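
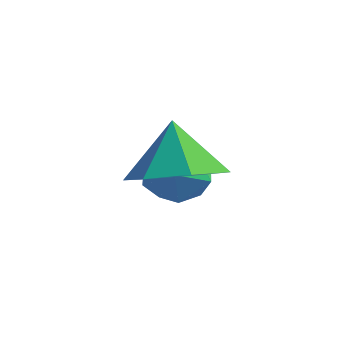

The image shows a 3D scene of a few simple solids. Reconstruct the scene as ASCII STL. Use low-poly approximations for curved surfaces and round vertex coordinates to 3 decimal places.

solid 
facet normal 0.015 0.692 0.722
outer loop
vertex -1.977 3.387 -1.561
vertex -2.516 3.03 -1.208
vertex -1.812 2.868 -1.067
endloop
endfacet
facet normal 0.661 0.617 0.427
outer loop
vertex -1.977 3.387 -1.561
vertex -1.812 2.868 -1.067
vertex -1.438 2.905 -1.699
endloop
endfacet
facet normal 0.602 0.751 -0.271
outer loop
vertex -1.977 3.387 -1.561
vertex -1.438 2.905 -1.699
vertex -1.911 3.092 -2.232
endloop
endfacet
facet normal -0.081 0.909 -0.408
outer loop
vertex -1.977 3.387 -1.561
vertex -1.911 3.092 -2.232
vertex -2.577 3.169 -1.928
endloop
endfacet
facet normal -0.443 0.873 0.206
outer loop
vertex -1.977 3.387 -1.561
vertex -2.577 3.169 -1.928
vertex -2.516 3.03 -1.208
endloop
endfacet
facet normal 0.860 -0.063 0.506
outer loop
vertex -1.438 2.905 -1.699
vertex -1.812 2.868 -1.067
vertex -1.643 2.251 -1.432
endloop
endfacet
facet normal -0.183 0.058 0.981
outer loop
vertex -1.812 2.868 -1.067
vertex -2.516 3.03 -1.208
vertex -2.309 2.328 -1.128
endloop
endfacet
facet normal -0.925 0.350 0.146
outer loop
vertex -2.516 3.03 -1.208
vertex -2.577 3.169 -1.928
vertex -2.782 2.515 -1.661
endloop
endfacet
facet normal -0.340 0.408 -0.847
outer loop
vertex -2.577 3.169 -1.928
vertex -1.911 3.092 -2.232
vertex -2.408 2.552 -2.293
endloop
endfacet
facet normal 0.765 0.154 -0.625
outer loop
vertex -1.911 3.092 -2.232
vertex -1.438 2.905 -1.699
vertex -1.704 2.39 -2.152
endloop
endfacet
facet normal 0.081 -0.909 0.408
outer loop
vertex -2.243 2.033 -1.799
vertex -1.643 2.251 -1.432
vertex -2.309 2.328 -1.128
endloop
endfacet
facet normal -0.602 -0.751 0.271
outer loop
vertex -2.243 2.033 -1.799
vertex -2.309 2.328 -1.128
vertex -2.782 2.515 -1.661
endloop
endfacet
facet normal -0.661 -0.617 -0.427
outer loop
vertex -2.243 2.033 -1.799
vertex -2.782 2.515 -1.661
vertex -2.408 2.552 -2.293
endloop
endfacet
facet normal -0.015 -0.692 -0.722
outer loop
vertex -2.243 2.033 -1.799
vertex -2.408 2.552 -2.293
vertex -1.704 2.39 -2.152
endloop
endfacet
facet normal 0.443 -0.873 -0.206
outer loop
vertex -2.243 2.033 -1.799
vertex -1.704 2.39 -2.152
vertex -1.643 2.251 -1.432
endloop
endfacet
facet normal 0.340 -0.408 0.847
outer loop
vertex -2.309 2.328 -1.128
vertex -1.643 2.251 -1.432
vertex -1.812 2.868 -1.067
endloop
endfacet
facet normal -0.765 -0.154 0.625
outer loop
vertex -2.782 2.515 -1.661
vertex -2.309 2.328 -1.128
vertex -2.516 3.03 -1.208
endloop
endfacet
facet normal -0.860 0.063 -0.506
outer loop
vertex -2.408 2.552 -2.293
vertex -2.782 2.515 -1.661
vertex -2.577 3.169 -1.928
endloop
endfacet
facet normal 0.183 -0.058 -0.981
outer loop
vertex -1.704 2.39 -2.152
vertex -2.408 2.552 -2.293
vertex -1.911 3.092 -2.232
endloop
endfacet
facet normal 0.925 -0.350 -0.146
outer loop
vertex -1.643 2.251 -1.432
vertex -1.704 2.39 -2.152
vertex -1.438 2.905 -1.699
endloop
endfacet
facet normal 0.342 -0.162 -0.925
outer loop
vertex -0.007 1.187 -0.638
vertex -0.766 1.593 -0.99
vertex 0.046 1.984 -0.758
endloop
endfacet
facet normal 0.568 0.085 0.818
outer loop
vertex -0.007 1.187 -0.638
vertex 0.046 1.984 -0.758
vertex -1.174 1.787 0.11
endloop
endfacet
facet normal 0.343 -0.163 -0.925
outer loop
vertex 0.046 1.984 -0.758
vertex -0.766 1.593 -0.99
vertex -0.513 2.486 -1.054
endloop
endfacet
facet normal 0.321 0.720 0.615
outer loop
vertex 0.046 1.984 -0.758
vertex -0.513 2.486 -1.054
vertex -1.174 1.787 0.11
endloop
endfacet
facet normal 0.343 -0.164 -0.925
outer loop
vertex -0.513 2.486 -1.054
vertex -0.766 1.593 -0.99
vertex -1.262 2.316 -1.302
endloop
endfacet
facet normal -0.316 0.882 0.350
outer loop
vertex -0.513 2.486 -1.054
vertex -1.262 2.316 -1.302
vertex -1.174 1.787 0.11
endloop
endfacet
facet normal 0.343 -0.164 -0.925
outer loop
vertex -1.262 2.316 -1.302
vertex -0.766 1.593 -0.99
vertex -1.637 1.602 -1.315
endloop
endfacet
facet normal -0.865 0.450 0.223
outer loop
vertex -1.262 2.316 -1.302
vertex -1.637 1.602 -1.315
vertex -1.174 1.787 0.11
endloop
endfacet
facet normal 0.343 -0.163 -0.925
outer loop
vertex -1.637 1.602 -1.315
vertex -0.766 1.593 -0.99
vertex -1.357 0.881 -1.084
endloop
endfacet
facet normal -0.911 -0.249 0.328
outer loop
vertex -1.637 1.602 -1.315
vertex -1.357 0.881 -1.084
vertex -1.174 1.787 0.11
endloop
endfacet
facet normal 0.343 -0.162 -0.925
outer loop
vertex -1.357 0.881 -1.084
vertex -0.766 1.593 -0.99
vertex -0.631 0.697 -0.783
endloop
endfacet
facet normal -0.419 -0.691 0.589
outer loop
vertex -1.357 0.881 -1.084
vertex -0.631 0.697 -0.783
vertex -1.174 1.787 0.11
endloop
endfacet
facet normal 0.342 -0.162 -0.925
outer loop
vertex -0.631 0.697 -0.783
vertex -0.766 1.593 -0.99
vertex -0.007 1.187 -0.638
endloop
endfacet
facet normal 0.238 -0.542 0.806
outer loop
vertex -0.631 0.697 -0.783
vertex -0.007 1.187 -0.638
vertex -1.174 1.787 0.11
endloop
endfacet

endsolid


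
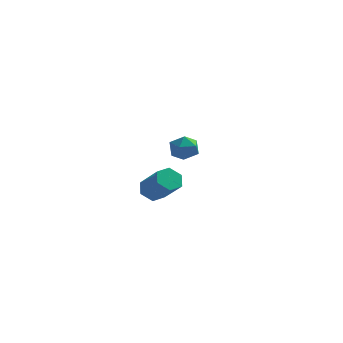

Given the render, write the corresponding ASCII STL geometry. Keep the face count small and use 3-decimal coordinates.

solid 
facet normal 0.062 0.555 0.829
outer loop
vertex 0.92 4.05 -1.361
vertex 1.411 3.341 -0.923
vertex 1.885 4.025 -1.416
endloop
endfacet
facet normal 0.039 0.968 0.249
outer loop
vertex 0.92 4.05 -1.361
vertex 1.885 4.025 -1.416
vertex 1.362 4.247 -2.198
endloop
endfacet
facet normal -0.562 0.820 -0.104
outer loop
vertex 0.92 4.05 -1.361
vertex 1.362 4.247 -2.198
vertex 0.564 3.701 -2.189
endloop
endfacet
facet normal -0.913 0.316 0.259
outer loop
vertex 0.92 4.05 -1.361
vertex 0.564 3.701 -2.189
vertex 0.594 3.141 -1.401
endloop
endfacet
facet normal -0.527 0.152 0.836
outer loop
vertex 0.92 4.05 -1.361
vertex 0.594 3.141 -1.401
vertex 1.411 3.341 -0.923
endloop
endfacet
facet normal 0.590 0.790 -0.170
outer loop
vertex 1.362 4.247 -2.198
vertex 1.885 4.025 -1.416
vertex 2.126 3.659 -2.279
endloop
endfacet
facet normal 0.626 0.121 0.770
outer loop
vertex 1.885 4.025 -1.416
vertex 1.411 3.341 -0.923
vertex 2.156 3.099 -1.491
endloop
endfacet
facet normal -0.327 -0.532 0.781
outer loop
vertex 1.411 3.341 -0.923
vertex 0.594 3.141 -1.401
vertex 1.358 2.553 -1.482
endloop
endfacet
facet normal -0.952 -0.266 -0.153
outer loop
vertex 0.594 3.141 -1.401
vertex 0.564 3.701 -2.189
vertex 0.835 2.775 -2.264
endloop
endfacet
facet normal -0.385 0.551 -0.740
outer loop
vertex 0.564 3.701 -2.189
vertex 1.362 4.247 -2.198
vertex 1.309 3.459 -2.757
endloop
endfacet
facet normal 0.913 -0.316 -0.259
outer loop
vertex 1.8 2.75 -2.319
vertex 2.126 3.659 -2.279
vertex 2.156 3.099 -1.491
endloop
endfacet
facet normal 0.562 -0.820 0.104
outer loop
vertex 1.8 2.75 -2.319
vertex 2.156 3.099 -1.491
vertex 1.358 2.553 -1.482
endloop
endfacet
facet normal -0.039 -0.968 -0.249
outer loop
vertex 1.8 2.75 -2.319
vertex 1.358 2.553 -1.482
vertex 0.835 2.775 -2.264
endloop
endfacet
facet normal -0.062 -0.555 -0.829
outer loop
vertex 1.8 2.75 -2.319
vertex 0.835 2.775 -2.264
vertex 1.309 3.459 -2.757
endloop
endfacet
facet normal 0.527 -0.152 -0.836
outer loop
vertex 1.8 2.75 -2.319
vertex 1.309 3.459 -2.757
vertex 2.126 3.659 -2.279
endloop
endfacet
facet normal 0.952 0.266 0.153
outer loop
vertex 2.156 3.099 -1.491
vertex 2.126 3.659 -2.279
vertex 1.885 4.025 -1.416
endloop
endfacet
facet normal 0.385 -0.551 0.740
outer loop
vertex 1.358 2.553 -1.482
vertex 2.156 3.099 -1.491
vertex 1.411 3.341 -0.923
endloop
endfacet
facet normal -0.590 -0.790 0.170
outer loop
vertex 0.835 2.775 -2.264
vertex 1.358 2.553 -1.482
vertex 0.594 3.141 -1.401
endloop
endfacet
facet normal -0.626 -0.121 -0.770
outer loop
vertex 1.309 3.459 -2.757
vertex 0.835 2.775 -2.264
vertex 0.564 3.701 -2.189
endloop
endfacet
facet normal 0.327 0.532 -0.781
outer loop
vertex 2.126 3.659 -2.279
vertex 1.309 3.459 -2.757
vertex 1.362 4.247 -2.198
endloop
endfacet
facet normal -0.634 0.432 -0.642
outer loop
vertex 2.268 -2.499 -2.445
vertex 1.856 -3.205 -2.513
vertex 1.644 -2.661 -1.938
endloop
endfacet
facet normal 0.140 0.880 0.453
outer loop
vertex 2.268 -2.499 -2.445
vertex 1.644 -2.661 -1.938
vertex 3.515 -3.349 -1.179
endloop
endfacet
facet normal 0.140 0.881 0.452
outer loop
vertex 3.515 -3.349 -1.179
vertex 1.644 -2.661 -1.938
vertex 2.891 -3.51 -0.672
endloop
endfacet
facet normal 0.633 -0.431 0.643
outer loop
vertex 3.515 -3.349 -1.179
vertex 2.891 -3.51 -0.672
vertex 3.104 -4.055 -1.247
endloop
endfacet
facet normal -0.634 0.432 -0.642
outer loop
vertex 1.644 -2.661 -1.938
vertex 1.856 -3.205 -2.513
vertex 1.232 -3.367 -2.006
endloop
endfacet
facet normal -0.589 0.270 0.762
outer loop
vertex 1.644 -2.661 -1.938
vertex 1.232 -3.367 -2.006
vertex 2.891 -3.51 -0.672
endloop
endfacet
facet normal -0.589 0.270 0.762
outer loop
vertex 2.891 -3.51 -0.672
vertex 1.232 -3.367 -2.006
vertex 2.48 -4.216 -0.74
endloop
endfacet
facet normal 0.633 -0.431 0.643
outer loop
vertex 2.891 -3.51 -0.672
vertex 2.48 -4.216 -0.74
vertex 3.104 -4.055 -1.247
endloop
endfacet
facet normal -0.634 0.431 -0.642
outer loop
vertex 1.232 -3.367 -2.006
vertex 1.856 -3.205 -2.513
vertex 1.445 -3.911 -2.581
endloop
endfacet
facet normal -0.729 -0.611 0.308
outer loop
vertex 1.232 -3.367 -2.006
vertex 1.445 -3.911 -2.581
vertex 2.48 -4.216 -0.74
endloop
endfacet
facet normal -0.730 -0.610 0.309
outer loop
vertex 2.48 -4.216 -0.74
vertex 1.445 -3.911 -2.581
vertex 2.692 -4.761 -1.315
endloop
endfacet
facet normal 0.633 -0.431 0.642
outer loop
vertex 2.48 -4.216 -0.74
vertex 2.692 -4.761 -1.315
vertex 3.104 -4.055 -1.247
endloop
endfacet
facet normal -0.633 0.431 -0.643
outer loop
vertex 1.445 -3.911 -2.581
vertex 1.856 -3.205 -2.513
vertex 2.069 -3.75 -3.088
endloop
endfacet
facet normal -0.141 -0.881 -0.453
outer loop
vertex 1.445 -3.911 -2.581
vertex 2.069 -3.75 -3.088
vertex 2.692 -4.761 -1.315
endloop
endfacet
facet normal -0.140 -0.880 -0.453
outer loop
vertex 2.692 -4.761 -1.315
vertex 2.069 -3.75 -3.088
vertex 3.316 -4.599 -1.822
endloop
endfacet
facet normal 0.634 -0.432 0.642
outer loop
vertex 2.692 -4.761 -1.315
vertex 3.316 -4.599 -1.822
vertex 3.104 -4.055 -1.247
endloop
endfacet
facet normal -0.633 0.431 -0.643
outer loop
vertex 2.069 -3.75 -3.088
vertex 1.856 -3.205 -2.513
vertex 2.48 -3.044 -3.02
endloop
endfacet
facet normal 0.589 -0.270 -0.761
outer loop
vertex 2.069 -3.75 -3.088
vertex 2.48 -3.044 -3.02
vertex 3.316 -4.599 -1.822
endloop
endfacet
facet normal 0.589 -0.270 -0.762
outer loop
vertex 3.316 -4.599 -1.822
vertex 2.48 -3.044 -3.02
vertex 3.728 -3.893 -1.754
endloop
endfacet
facet normal 0.634 -0.432 0.642
outer loop
vertex 3.316 -4.599 -1.822
vertex 3.728 -3.893 -1.754
vertex 3.104 -4.055 -1.247
endloop
endfacet
facet normal -0.633 0.431 -0.642
outer loop
vertex 2.48 -3.044 -3.02
vertex 1.856 -3.205 -2.513
vertex 2.268 -2.499 -2.445
endloop
endfacet
facet normal 0.729 0.610 -0.310
outer loop
vertex 2.48 -3.044 -3.02
vertex 2.268 -2.499 -2.445
vertex 3.728 -3.893 -1.754
endloop
endfacet
facet normal 0.729 0.611 -0.308
outer loop
vertex 3.728 -3.893 -1.754
vertex 2.268 -2.499 -2.445
vertex 3.515 -3.349 -1.179
endloop
endfacet
facet normal 0.634 -0.431 0.642
outer loop
vertex 3.728 -3.893 -1.754
vertex 3.515 -3.349 -1.179
vertex 3.104 -4.055 -1.247
endloop
endfacet

endsolid


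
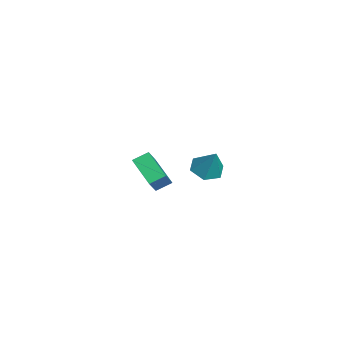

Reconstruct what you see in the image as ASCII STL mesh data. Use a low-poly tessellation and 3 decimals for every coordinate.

solid 
facet normal -0.609 0.288 -0.739
outer loop
vertex -4.435 -3.07 -2.082
vertex -4.593 -2.172 -1.602
vertex -2.878 -2.276 -3.055
endloop
endfacet
facet normal 0.153 -0.871 -0.466
outer loop
vertex -2.007 -2.688 -1.998
vertex -4.435 -3.07 -2.082
vertex -2.878 -2.276 -3.055
endloop
endfacet
facet normal -0.609 0.288 -0.739
outer loop
vertex -2.878 -2.276 -3.055
vertex -4.593 -2.172 -1.602
vertex -3.036 -1.378 -2.575
endloop
endfacet
facet normal 0.778 0.397 -0.487
outer loop
vertex -3.036 -1.378 -2.575
vertex -2.007 -2.688 -1.998
vertex -2.878 -2.276 -3.055
endloop
endfacet
facet normal -0.778 -0.397 0.487
outer loop
vertex -4.435 -3.07 -2.082
vertex -3.722 -2.584 -0.545
vertex -4.593 -2.172 -1.602
endloop
endfacet
facet normal 0.153 -0.871 -0.466
outer loop
vertex -3.564 -3.482 -1.025
vertex -4.435 -3.07 -2.082
vertex -2.007 -2.688 -1.998
endloop
endfacet
facet normal -0.778 -0.397 0.487
outer loop
vertex -3.564 -3.482 -1.025
vertex -3.722 -2.584 -0.545
vertex -4.435 -3.07 -2.082
endloop
endfacet
facet normal -0.153 0.871 0.466
outer loop
vertex -4.593 -2.172 -1.602
vertex -3.722 -2.584 -0.545
vertex -3.036 -1.378 -2.575
endloop
endfacet
facet normal 0.778 0.397 -0.487
outer loop
vertex -2.165 -1.79 -1.518
vertex -2.007 -2.688 -1.998
vertex -3.036 -1.378 -2.575
endloop
endfacet
facet normal -0.153 0.871 0.466
outer loop
vertex -3.036 -1.378 -2.575
vertex -3.722 -2.584 -0.545
vertex -2.165 -1.79 -1.518
endloop
endfacet
facet normal 0.609 -0.288 0.739
outer loop
vertex -2.165 -1.79 -1.518
vertex -3.564 -3.482 -1.025
vertex -2.007 -2.688 -1.998
endloop
endfacet
facet normal 0.609 -0.288 0.739
outer loop
vertex -3.722 -2.584 -0.545
vertex -3.564 -3.482 -1.025
vertex -2.165 -1.79 -1.518
endloop
endfacet
facet normal -0.458 -0.228 -0.859
outer loop
vertex 3.726 0.42 1.605
vertex 3.23 -0.21 2.037
vertex 2.924 0.645 1.973
endloop
endfacet
facet normal 0.305 0.949 0.084
outer loop
vertex 3.726 0.42 1.605
vertex 2.924 0.645 1.973
vertex 3.99 0.17 3.463
endloop
endfacet
facet normal -0.457 -0.228 -0.860
outer loop
vertex 2.924 0.645 1.973
vertex 3.23 -0.21 2.037
vertex 2.428 0.015 2.404
endloop
endfacet
facet normal -0.439 0.716 0.542
outer loop
vertex 2.924 0.645 1.973
vertex 2.428 0.015 2.404
vertex 3.99 0.17 3.463
endloop
endfacet
facet normal -0.457 -0.229 -0.859
outer loop
vertex 2.428 0.015 2.404
vertex 3.23 -0.21 2.037
vertex 2.735 -0.839 2.468
endloop
endfacet
facet normal -0.547 -0.135 0.826
outer loop
vertex 2.428 0.015 2.404
vertex 2.735 -0.839 2.468
vertex 3.99 0.17 3.463
endloop
endfacet
facet normal -0.458 -0.228 -0.859
outer loop
vertex 2.735 -0.839 2.468
vertex 3.23 -0.21 2.037
vertex 3.536 -1.064 2.101
endloop
endfacet
facet normal 0.088 -0.753 0.653
outer loop
vertex 2.735 -0.839 2.468
vertex 3.536 -1.064 2.101
vertex 3.99 0.17 3.463
endloop
endfacet
facet normal -0.457 -0.228 -0.859
outer loop
vertex 3.536 -1.064 2.101
vertex 3.23 -0.21 2.037
vertex 4.032 -0.435 1.67
endloop
endfacet
facet normal 0.831 -0.521 0.195
outer loop
vertex 3.536 -1.064 2.101
vertex 4.032 -0.435 1.67
vertex 3.99 0.17 3.463
endloop
endfacet
facet normal -0.457 -0.229 -0.859
outer loop
vertex 4.032 -0.435 1.67
vertex 3.23 -0.21 2.037
vertex 3.726 0.42 1.605
endloop
endfacet
facet normal 0.940 0.330 -0.089
outer loop
vertex 4.032 -0.435 1.67
vertex 3.726 0.42 1.605
vertex 3.99 0.17 3.463
endloop
endfacet

endsolid


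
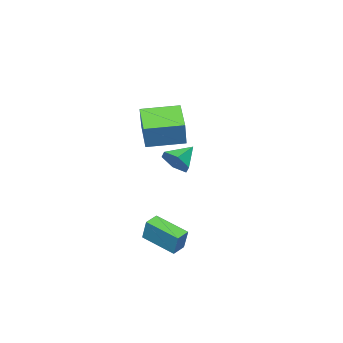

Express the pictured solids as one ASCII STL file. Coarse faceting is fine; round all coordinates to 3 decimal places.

solid 
facet normal 0.847 -0.130 -0.516
outer loop
vertex -2.595 -4.083 -0.699
vertex -3.021 -3.653 -1.507
vertex -2.525 -3.085 -0.835
endloop
endfacet
facet normal 0.051 0.131 0.990
outer loop
vertex -2.595 -4.083 -0.699
vertex -2.525 -3.085 -0.835
vertex -4.359 -3.447 -0.693
endloop
endfacet
facet normal 0.847 -0.131 -0.515
outer loop
vertex -2.525 -3.085 -0.835
vertex -3.021 -3.653 -1.507
vertex -2.95 -2.655 -1.644
endloop
endfacet
facet normal -0.127 0.847 0.517
outer loop
vertex -2.525 -3.085 -0.835
vertex -2.95 -2.655 -1.644
vertex -4.359 -3.447 -0.693
endloop
endfacet
facet normal 0.847 -0.131 -0.516
outer loop
vertex -2.95 -2.655 -1.644
vertex -3.021 -3.653 -1.507
vertex -3.447 -3.222 -2.316
endloop
endfacet
facet normal -0.587 0.778 -0.222
outer loop
vertex -2.95 -2.655 -1.644
vertex -3.447 -3.222 -2.316
vertex -4.359 -3.447 -0.693
endloop
endfacet
facet normal 0.847 -0.130 -0.515
outer loop
vertex -3.447 -3.222 -2.316
vertex -3.021 -3.653 -1.507
vertex -3.517 -4.221 -2.179
endloop
endfacet
facet normal -0.871 -0.006 -0.491
outer loop
vertex -3.447 -3.222 -2.316
vertex -3.517 -4.221 -2.179
vertex -4.359 -3.447 -0.693
endloop
endfacet
facet normal 0.847 -0.130 -0.516
outer loop
vertex -3.517 -4.221 -2.179
vertex -3.021 -3.653 -1.507
vertex -3.091 -4.651 -1.371
endloop
endfacet
facet normal -0.693 -0.720 -0.018
outer loop
vertex -3.517 -4.221 -2.179
vertex -3.091 -4.651 -1.371
vertex -4.359 -3.447 -0.693
endloop
endfacet
facet normal 0.847 -0.130 -0.516
outer loop
vertex -3.091 -4.651 -1.371
vertex -3.021 -3.653 -1.507
vertex -2.595 -4.083 -0.699
endloop
endfacet
facet normal -0.232 -0.651 0.722
outer loop
vertex -3.091 -4.651 -1.371
vertex -2.595 -4.083 -0.699
vertex -4.359 -3.447 -0.693
endloop
endfacet
facet normal -0.640 -0.654 0.403
outer loop
vertex 0.7 -3.102 3.679
vertex -0.769 -1.545 3.875
vertex 0.102 -3.471 2.131
endloop
endfacet
facet normal 0.683 -0.724 -0.091
outer loop
vertex 1.349 -2.195 1.345
vertex 0.7 -3.102 3.679
vertex 0.102 -3.471 2.131
endloop
endfacet
facet normal -0.640 -0.654 0.403
outer loop
vertex 0.102 -3.471 2.131
vertex -0.769 -1.545 3.875
vertex -1.367 -1.914 2.327
endloop
endfacet
facet normal -0.352 -0.217 -0.911
outer loop
vertex -1.367 -1.914 2.327
vertex 1.349 -2.195 1.345
vertex 0.102 -3.471 2.131
endloop
endfacet
facet normal 0.352 0.217 0.911
outer loop
vertex 0.7 -3.102 3.679
vertex 0.478 -0.269 3.089
vertex -0.769 -1.545 3.875
endloop
endfacet
facet normal 0.683 -0.724 -0.091
outer loop
vertex 1.947 -1.826 2.893
vertex 0.7 -3.102 3.679
vertex 1.349 -2.195 1.345
endloop
endfacet
facet normal 0.352 0.217 0.911
outer loop
vertex 1.947 -1.826 2.893
vertex 0.478 -0.269 3.089
vertex 0.7 -3.102 3.679
endloop
endfacet
facet normal -0.683 0.724 0.091
outer loop
vertex -0.769 -1.545 3.875
vertex 0.478 -0.269 3.089
vertex -1.367 -1.914 2.327
endloop
endfacet
facet normal -0.352 -0.217 -0.911
outer loop
vertex -0.12 -0.638 1.541
vertex 1.349 -2.195 1.345
vertex -1.367 -1.914 2.327
endloop
endfacet
facet normal -0.683 0.724 0.091
outer loop
vertex -1.367 -1.914 2.327
vertex 0.478 -0.269 3.089
vertex -0.12 -0.638 1.541
endloop
endfacet
facet normal 0.640 0.654 -0.403
outer loop
vertex -0.12 -0.638 1.541
vertex 1.947 -1.826 2.893
vertex 1.349 -2.195 1.345
endloop
endfacet
facet normal 0.640 0.654 -0.403
outer loop
vertex 0.478 -0.269 3.089
vertex 1.947 -1.826 2.893
vertex -0.12 -0.638 1.541
endloop
endfacet
facet normal -0.981 -0.002 0.196
outer loop
vertex 2.49 -0.568 -2.816
vertex 2.351 1.383 -3.493
vertex 2.226 -1.045 -4.138
endloop
endfacet
facet normal 0.068 -0.943 0.327
outer loop
vertex 3.069 -1.043 -4.307
vertex 2.49 -0.568 -2.816
vertex 2.226 -1.045 -4.138
endloop
endfacet
facet normal -0.980 -0.002 0.197
outer loop
vertex 2.226 -1.045 -4.138
vertex 2.351 1.383 -3.493
vertex 2.086 0.906 -4.815
endloop
endfacet
facet normal -0.185 -0.334 -0.924
outer loop
vertex 2.086 0.906 -4.815
vertex 3.069 -1.043 -4.307
vertex 2.226 -1.045 -4.138
endloop
endfacet
facet normal 0.185 0.334 0.924
outer loop
vertex 2.49 -0.568 -2.816
vertex 3.194 1.385 -3.662
vertex 2.351 1.383 -3.493
endloop
endfacet
facet normal 0.068 -0.943 0.327
outer loop
vertex 3.334 -0.566 -2.985
vertex 2.49 -0.568 -2.816
vertex 3.069 -1.043 -4.307
endloop
endfacet
facet normal 0.184 0.334 0.924
outer loop
vertex 3.334 -0.566 -2.985
vertex 3.194 1.385 -3.662
vertex 2.49 -0.568 -2.816
endloop
endfacet
facet normal -0.068 0.943 -0.327
outer loop
vertex 2.351 1.383 -3.493
vertex 3.194 1.385 -3.662
vertex 2.086 0.906 -4.815
endloop
endfacet
facet normal -0.184 -0.334 -0.924
outer loop
vertex 2.93 0.908 -4.984
vertex 3.069 -1.043 -4.307
vertex 2.086 0.906 -4.815
endloop
endfacet
facet normal -0.068 0.943 -0.327
outer loop
vertex 2.086 0.906 -4.815
vertex 3.194 1.385 -3.662
vertex 2.93 0.908 -4.984
endloop
endfacet
facet normal 0.980 0.001 -0.197
outer loop
vertex 2.93 0.908 -4.984
vertex 3.334 -0.566 -2.985
vertex 3.069 -1.043 -4.307
endloop
endfacet
facet normal 0.980 0.002 -0.197
outer loop
vertex 3.194 1.385 -3.662
vertex 3.334 -0.566 -2.985
vertex 2.93 0.908 -4.984
endloop
endfacet

endsolid


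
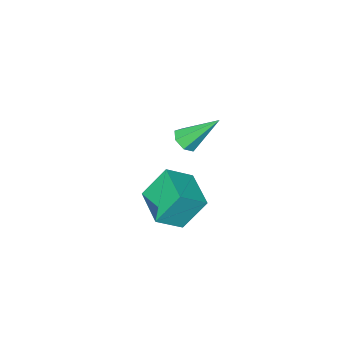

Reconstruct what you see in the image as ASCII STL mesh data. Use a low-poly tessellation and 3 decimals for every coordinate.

solid 
facet normal 0.464 -0.503 -0.729
outer loop
vertex 3.798 -3.004 0.686
vertex 3.426 -3.368 0.7
vertex 3.445 -2.934 0.413
endloop
endfacet
facet normal 0.272 0.956 -0.106
outer loop
vertex 3.798 -3.004 0.686
vertex 3.445 -2.934 0.413
vertex 2.674 -2.552 1.88
endloop
endfacet
facet normal 0.465 -0.502 -0.729
outer loop
vertex 3.445 -2.934 0.413
vertex 3.426 -3.368 0.7
vertex 3.078 -3.191 0.356
endloop
endfacet
facet normal -0.467 0.765 -0.444
outer loop
vertex 3.445 -2.934 0.413
vertex 3.078 -3.191 0.356
vertex 2.674 -2.552 1.88
endloop
endfacet
facet normal 0.464 -0.504 -0.729
outer loop
vertex 3.078 -3.191 0.356
vertex 3.426 -3.368 0.7
vertex 2.973 -3.58 0.558
endloop
endfacet
facet normal -0.950 0.103 -0.295
outer loop
vertex 3.078 -3.191 0.356
vertex 2.973 -3.58 0.558
vertex 2.674 -2.552 1.88
endloop
endfacet
facet normal 0.464 -0.503 -0.729
outer loop
vertex 2.973 -3.58 0.558
vertex 3.426 -3.368 0.7
vertex 3.209 -3.81 0.867
endloop
endfacet
facet normal -0.816 -0.531 0.228
outer loop
vertex 2.973 -3.58 0.558
vertex 3.209 -3.81 0.867
vertex 2.674 -2.552 1.88
endloop
endfacet
facet normal 0.465 -0.503 -0.728
outer loop
vertex 3.209 -3.81 0.867
vertex 3.426 -3.368 0.7
vertex 3.608 -3.706 1.05
endloop
endfacet
facet normal -0.164 -0.660 0.733
outer loop
vertex 3.209 -3.81 0.867
vertex 3.608 -3.706 1.05
vertex 2.674 -2.552 1.88
endloop
endfacet
facet normal 0.464 -0.504 -0.728
outer loop
vertex 3.608 -3.706 1.05
vertex 3.426 -3.368 0.7
vertex 3.87 -3.348 0.969
endloop
endfacet
facet normal 0.514 -0.187 0.837
outer loop
vertex 3.608 -3.706 1.05
vertex 3.87 -3.348 0.969
vertex 2.674 -2.552 1.88
endloop
endfacet
facet normal 0.464 -0.503 -0.729
outer loop
vertex 3.87 -3.348 0.969
vertex 3.426 -3.368 0.7
vertex 3.798 -3.004 0.686
endloop
endfacet
facet normal 0.708 0.531 0.465
outer loop
vertex 3.87 -3.348 0.969
vertex 3.798 -3.004 0.686
vertex 2.674 -2.552 1.88
endloop
endfacet
facet normal -0.509 0.268 0.818
outer loop
vertex 3.37 -4.46 -1.691
vertex 3.919 -3.027 -1.818
vertex 2.438 -4.163 -2.368
endloop
endfacet
facet normal -0.356 -0.931 0.082
outer loop
vertex 3.181 -4.553 -3.562
vertex 3.37 -4.46 -1.691
vertex 2.438 -4.163 -2.368
endloop
endfacet
facet normal -0.509 0.267 0.818
outer loop
vertex 2.438 -4.163 -2.368
vertex 3.919 -3.027 -1.818
vertex 2.987 -2.729 -2.495
endloop
endfacet
facet normal -0.784 0.250 -0.569
outer loop
vertex 2.987 -2.729 -2.495
vertex 3.181 -4.553 -3.562
vertex 2.438 -4.163 -2.368
endloop
endfacet
facet normal 0.783 -0.250 0.569
outer loop
vertex 3.37 -4.46 -1.691
vertex 4.662 -3.417 -3.012
vertex 3.919 -3.027 -1.818
endloop
endfacet
facet normal -0.357 -0.930 0.082
outer loop
vertex 4.113 -4.851 -2.885
vertex 3.37 -4.46 -1.691
vertex 3.181 -4.553 -3.562
endloop
endfacet
facet normal 0.783 -0.250 0.569
outer loop
vertex 4.113 -4.851 -2.885
vertex 4.662 -3.417 -3.012
vertex 3.37 -4.46 -1.691
endloop
endfacet
facet normal 0.357 0.931 -0.082
outer loop
vertex 3.919 -3.027 -1.818
vertex 4.662 -3.417 -3.012
vertex 2.987 -2.729 -2.495
endloop
endfacet
facet normal -0.783 0.250 -0.569
outer loop
vertex 3.73 -3.12 -3.689
vertex 3.181 -4.553 -3.562
vertex 2.987 -2.729 -2.495
endloop
endfacet
facet normal 0.357 0.931 -0.083
outer loop
vertex 2.987 -2.729 -2.495
vertex 4.662 -3.417 -3.012
vertex 3.73 -3.12 -3.689
endloop
endfacet
facet normal 0.509 -0.267 -0.818
outer loop
vertex 3.73 -3.12 -3.689
vertex 4.113 -4.851 -2.885
vertex 3.181 -4.553 -3.562
endloop
endfacet
facet normal 0.509 -0.267 -0.818
outer loop
vertex 4.662 -3.417 -3.012
vertex 4.113 -4.851 -2.885
vertex 3.73 -3.12 -3.689
endloop
endfacet

endsolid


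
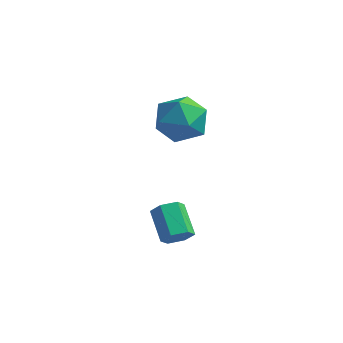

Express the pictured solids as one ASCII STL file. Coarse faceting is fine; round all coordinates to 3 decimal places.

solid 
facet normal 0.579 -0.631 -0.516
outer loop
vertex -1.263 -1.01 0.468
vertex -1.664 -1.356 0.441
vertex -1.603 -0.99 0.062
endloop
endfacet
facet normal 0.503 0.775 -0.383
outer loop
vertex -1.263 -1.01 0.468
vertex -1.603 -0.99 0.062
vertex -1.936 -0.278 1.067
endloop
endfacet
facet normal 0.504 0.775 -0.382
outer loop
vertex -1.936 -0.278 1.067
vertex -1.603 -0.99 0.062
vertex -2.275 -0.258 0.66
endloop
endfacet
facet normal -0.581 0.630 0.515
outer loop
vertex -1.936 -0.278 1.067
vertex -2.275 -0.258 0.66
vertex -2.336 -0.624 1.039
endloop
endfacet
facet normal 0.579 -0.631 -0.516
outer loop
vertex -1.603 -0.99 0.062
vertex -1.664 -1.356 0.441
vertex -2.004 -1.336 0.035
endloop
endfacet
facet normal -0.304 0.419 -0.855
outer loop
vertex -1.603 -0.99 0.062
vertex -2.004 -1.336 0.035
vertex -2.275 -0.258 0.66
endloop
endfacet
facet normal -0.304 0.419 -0.855
outer loop
vertex -2.275 -0.258 0.66
vertex -2.004 -1.336 0.035
vertex -2.676 -0.604 0.633
endloop
endfacet
facet normal -0.579 0.631 0.516
outer loop
vertex -2.275 -0.258 0.66
vertex -2.676 -0.604 0.633
vertex -2.336 -0.624 1.039
endloop
endfacet
facet normal 0.580 -0.629 -0.517
outer loop
vertex -2.004 -1.336 0.035
vertex -1.664 -1.356 0.441
vertex -2.064 -1.702 0.413
endloop
endfacet
facet normal -0.807 -0.355 -0.472
outer loop
vertex -2.004 -1.336 0.035
vertex -2.064 -1.702 0.413
vertex -2.676 -0.604 0.633
endloop
endfacet
facet normal -0.807 -0.355 -0.473
outer loop
vertex -2.676 -0.604 0.633
vertex -2.064 -1.702 0.413
vertex -2.737 -0.97 1.012
endloop
endfacet
facet normal -0.579 0.631 0.516
outer loop
vertex -2.676 -0.604 0.633
vertex -2.737 -0.97 1.012
vertex -2.336 -0.624 1.039
endloop
endfacet
facet normal 0.581 -0.630 -0.515
outer loop
vertex -2.064 -1.702 0.413
vertex -1.664 -1.356 0.441
vertex -1.725 -1.722 0.82
endloop
endfacet
facet normal -0.504 -0.775 0.381
outer loop
vertex -2.064 -1.702 0.413
vertex -1.725 -1.722 0.82
vertex -2.737 -0.97 1.012
endloop
endfacet
facet normal -0.503 -0.775 0.383
outer loop
vertex -2.737 -0.97 1.012
vertex -1.725 -1.722 0.82
vertex -2.397 -0.99 1.418
endloop
endfacet
facet normal -0.579 0.631 0.516
outer loop
vertex -2.737 -0.97 1.012
vertex -2.397 -0.99 1.418
vertex -2.336 -0.624 1.039
endloop
endfacet
facet normal 0.579 -0.631 -0.516
outer loop
vertex -1.725 -1.722 0.82
vertex -1.664 -1.356 0.441
vertex -1.324 -1.376 0.847
endloop
endfacet
facet normal 0.304 -0.419 0.855
outer loop
vertex -1.725 -1.722 0.82
vertex -1.324 -1.376 0.847
vertex -2.397 -0.99 1.418
endloop
endfacet
facet normal 0.304 -0.419 0.855
outer loop
vertex -2.397 -0.99 1.418
vertex -1.324 -1.376 0.847
vertex -1.996 -0.644 1.445
endloop
endfacet
facet normal -0.579 0.631 0.516
outer loop
vertex -2.397 -0.99 1.418
vertex -1.996 -0.644 1.445
vertex -2.336 -0.624 1.039
endloop
endfacet
facet normal 0.579 -0.631 -0.516
outer loop
vertex -1.324 -1.376 0.847
vertex -1.664 -1.356 0.441
vertex -1.263 -1.01 0.468
endloop
endfacet
facet normal 0.807 0.355 0.472
outer loop
vertex -1.324 -1.376 0.847
vertex -1.263 -1.01 0.468
vertex -1.996 -0.644 1.445
endloop
endfacet
facet normal 0.807 0.355 0.472
outer loop
vertex -1.996 -0.644 1.445
vertex -1.263 -1.01 0.468
vertex -1.936 -0.278 1.067
endloop
endfacet
facet normal -0.580 0.629 0.517
outer loop
vertex -1.996 -0.644 1.445
vertex -1.936 -0.278 1.067
vertex -2.336 -0.624 1.039
endloop
endfacet
facet normal -0.676 0.676 0.293
outer loop
vertex -3.858 3.23 2.254
vertex -4.115 2.655 2.988
vertex -3.411 3.307 3.109
endloop
endfacet
facet normal -0.122 0.992 -0.026
outer loop
vertex -3.858 3.23 2.254
vertex -3.411 3.307 3.109
vertex -2.898 3.349 2.29
endloop
endfacet
facet normal -0.064 0.725 -0.686
outer loop
vertex -3.858 3.23 2.254
vertex -2.898 3.349 2.29
vertex -3.285 2.722 1.663
endloop
endfacet
facet normal -0.583 0.244 -0.775
outer loop
vertex -3.858 3.23 2.254
vertex -3.285 2.722 1.663
vertex -4.037 2.293 2.094
endloop
endfacet
facet normal -0.962 0.213 -0.170
outer loop
vertex -3.858 3.23 2.254
vertex -4.037 2.293 2.094
vertex -4.115 2.655 2.988
endloop
endfacet
facet normal 0.468 0.817 0.335
outer loop
vertex -2.898 3.349 2.29
vertex -3.411 3.307 3.109
vertex -2.563 2.847 3.046
endloop
endfacet
facet normal -0.429 0.306 0.850
outer loop
vertex -3.411 3.307 3.109
vertex -4.115 2.655 2.988
vertex -3.315 2.418 3.477
endloop
endfacet
facet normal -0.891 -0.442 0.101
outer loop
vertex -4.115 2.655 2.988
vertex -4.037 2.293 2.094
vertex -3.702 1.791 2.85
endloop
endfacet
facet normal -0.278 -0.393 -0.876
outer loop
vertex -4.037 2.293 2.094
vertex -3.285 2.722 1.663
vertex -3.189 1.833 2.031
endloop
endfacet
facet normal 0.562 0.385 -0.732
outer loop
vertex -3.285 2.722 1.663
vertex -2.898 3.349 2.29
vertex -2.485 2.485 2.152
endloop
endfacet
facet normal 0.583 -0.244 0.775
outer loop
vertex -2.742 1.91 2.886
vertex -2.563 2.847 3.046
vertex -3.315 2.418 3.477
endloop
endfacet
facet normal 0.064 -0.725 0.686
outer loop
vertex -2.742 1.91 2.886
vertex -3.315 2.418 3.477
vertex -3.702 1.791 2.85
endloop
endfacet
facet normal 0.122 -0.992 0.026
outer loop
vertex -2.742 1.91 2.886
vertex -3.702 1.791 2.85
vertex -3.189 1.833 2.031
endloop
endfacet
facet normal 0.676 -0.676 -0.293
outer loop
vertex -2.742 1.91 2.886
vertex -3.189 1.833 2.031
vertex -2.485 2.485 2.152
endloop
endfacet
facet normal 0.962 -0.213 0.170
outer loop
vertex -2.742 1.91 2.886
vertex -2.485 2.485 2.152
vertex -2.563 2.847 3.046
endloop
endfacet
facet normal 0.278 0.393 0.876
outer loop
vertex -3.315 2.418 3.477
vertex -2.563 2.847 3.046
vertex -3.411 3.307 3.109
endloop
endfacet
facet normal -0.562 -0.385 0.732
outer loop
vertex -3.702 1.791 2.85
vertex -3.315 2.418 3.477
vertex -4.115 2.655 2.988
endloop
endfacet
facet normal -0.468 -0.817 -0.335
outer loop
vertex -3.189 1.833 2.031
vertex -3.702 1.791 2.85
vertex -4.037 2.293 2.094
endloop
endfacet
facet normal 0.429 -0.306 -0.850
outer loop
vertex -2.485 2.485 2.152
vertex -3.189 1.833 2.031
vertex -3.285 2.722 1.663
endloop
endfacet
facet normal 0.891 0.442 -0.101
outer loop
vertex -2.563 2.847 3.046
vertex -2.485 2.485 2.152
vertex -2.898 3.349 2.29
endloop
endfacet

endsolid


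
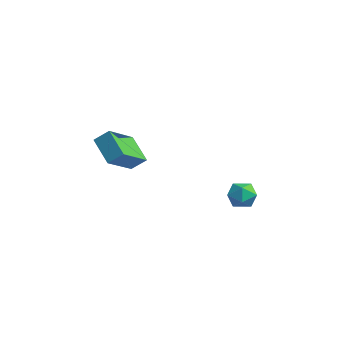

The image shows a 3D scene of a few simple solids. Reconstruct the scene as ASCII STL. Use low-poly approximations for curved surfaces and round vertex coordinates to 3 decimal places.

solid 
facet normal -0.771 -0.084 0.632
outer loop
vertex -0.068 -4.322 1.379
vertex -0.918 -2.845 0.538
vertex -0.481 -4.889 0.8
endloop
endfacet
facet normal 0.447 -0.777 0.442
outer loop
vertex 0.758 -4.755 -0.218
vertex -0.068 -4.322 1.379
vertex -0.481 -4.889 0.8
endloop
endfacet
facet normal -0.770 -0.083 0.633
outer loop
vertex -0.481 -4.889 0.8
vertex -0.918 -2.845 0.538
vertex -1.332 -3.413 -0.04
endloop
endfacet
facet normal -0.455 -0.624 -0.636
outer loop
vertex -1.332 -3.413 -0.04
vertex 0.758 -4.755 -0.218
vertex -0.481 -4.889 0.8
endloop
endfacet
facet normal 0.455 0.624 0.636
outer loop
vertex -0.068 -4.322 1.379
vertex 0.321 -2.711 -0.48
vertex -0.918 -2.845 0.538
endloop
endfacet
facet normal 0.448 -0.777 0.442
outer loop
vertex 1.172 -4.187 0.36
vertex -0.068 -4.322 1.379
vertex 0.758 -4.755 -0.218
endloop
endfacet
facet normal 0.455 0.624 0.636
outer loop
vertex 1.172 -4.187 0.36
vertex 0.321 -2.711 -0.48
vertex -0.068 -4.322 1.379
endloop
endfacet
facet normal -0.448 0.777 -0.443
outer loop
vertex -0.918 -2.845 0.538
vertex 0.321 -2.711 -0.48
vertex -1.332 -3.413 -0.04
endloop
endfacet
facet normal -0.455 -0.624 -0.636
outer loop
vertex -0.092 -3.278 -1.059
vertex 0.758 -4.755 -0.218
vertex -1.332 -3.413 -0.04
endloop
endfacet
facet normal -0.448 0.777 -0.442
outer loop
vertex -1.332 -3.413 -0.04
vertex 0.321 -2.711 -0.48
vertex -0.092 -3.278 -1.059
endloop
endfacet
facet normal 0.770 0.083 -0.633
outer loop
vertex -0.092 -3.278 -1.059
vertex 1.172 -4.187 0.36
vertex 0.758 -4.755 -0.218
endloop
endfacet
facet normal 0.770 0.084 -0.632
outer loop
vertex 0.321 -2.711 -0.48
vertex 1.172 -4.187 0.36
vertex -0.092 -3.278 -1.059
endloop
endfacet
facet normal -0.414 0.849 0.330
outer loop
vertex 0.653 2.565 -3.347
vertex 0.012 2.141 -3.06
vertex 0.665 2.273 -2.581
endloop
endfacet
facet normal 0.299 0.893 0.336
outer loop
vertex 0.653 2.565 -3.347
vertex 0.665 2.273 -2.581
vertex 1.337 2.224 -3.048
endloop
endfacet
facet normal 0.533 0.780 -0.329
outer loop
vertex 0.653 2.565 -3.347
vertex 1.337 2.224 -3.048
vertex 1.1 2.062 -3.816
endloop
endfacet
facet normal -0.035 0.665 -0.746
outer loop
vertex 0.653 2.565 -3.347
vertex 1.1 2.062 -3.816
vertex 0.281 2.01 -3.824
endloop
endfacet
facet normal -0.620 0.707 -0.340
outer loop
vertex 0.653 2.565 -3.347
vertex 0.281 2.01 -3.824
vertex 0.012 2.141 -3.06
endloop
endfacet
facet normal 0.548 0.370 0.750
outer loop
vertex 1.337 2.224 -3.048
vertex 0.665 2.273 -2.581
vertex 1.119 1.59 -2.576
endloop
endfacet
facet normal -0.603 0.296 0.741
outer loop
vertex 0.665 2.273 -2.581
vertex 0.012 2.141 -3.06
vertex 0.3 1.538 -2.584
endloop
endfacet
facet normal -0.937 0.068 -0.342
outer loop
vertex 0.012 2.141 -3.06
vertex 0.281 2.01 -3.824
vertex 0.063 1.376 -3.352
endloop
endfacet
facet normal 0.010 -0.001 -1.000
outer loop
vertex 0.281 2.01 -3.824
vertex 1.1 2.062 -3.816
vertex 0.735 1.327 -3.819
endloop
endfacet
facet normal 0.927 0.186 -0.325
outer loop
vertex 1.1 2.062 -3.816
vertex 1.337 2.224 -3.048
vertex 1.388 1.459 -3.34
endloop
endfacet
facet normal 0.035 -0.665 0.746
outer loop
vertex 0.747 1.035 -3.053
vertex 1.119 1.59 -2.576
vertex 0.3 1.538 -2.584
endloop
endfacet
facet normal -0.533 -0.780 0.329
outer loop
vertex 0.747 1.035 -3.053
vertex 0.3 1.538 -2.584
vertex 0.063 1.376 -3.352
endloop
endfacet
facet normal -0.299 -0.893 -0.336
outer loop
vertex 0.747 1.035 -3.053
vertex 0.063 1.376 -3.352
vertex 0.735 1.327 -3.819
endloop
endfacet
facet normal 0.414 -0.849 -0.330
outer loop
vertex 0.747 1.035 -3.053
vertex 0.735 1.327 -3.819
vertex 1.388 1.459 -3.34
endloop
endfacet
facet normal 0.620 -0.707 0.340
outer loop
vertex 0.747 1.035 -3.053
vertex 1.388 1.459 -3.34
vertex 1.119 1.59 -2.576
endloop
endfacet
facet normal -0.010 0.001 1.000
outer loop
vertex 0.3 1.538 -2.584
vertex 1.119 1.59 -2.576
vertex 0.665 2.273 -2.581
endloop
endfacet
facet normal -0.927 -0.186 0.325
outer loop
vertex 0.063 1.376 -3.352
vertex 0.3 1.538 -2.584
vertex 0.012 2.141 -3.06
endloop
endfacet
facet normal -0.548 -0.370 -0.750
outer loop
vertex 0.735 1.327 -3.819
vertex 0.063 1.376 -3.352
vertex 0.281 2.01 -3.824
endloop
endfacet
facet normal 0.603 -0.296 -0.741
outer loop
vertex 1.388 1.459 -3.34
vertex 0.735 1.327 -3.819
vertex 1.1 2.062 -3.816
endloop
endfacet
facet normal 0.937 -0.068 0.342
outer loop
vertex 1.119 1.59 -2.576
vertex 1.388 1.459 -3.34
vertex 1.337 2.224 -3.048
endloop
endfacet

endsolid


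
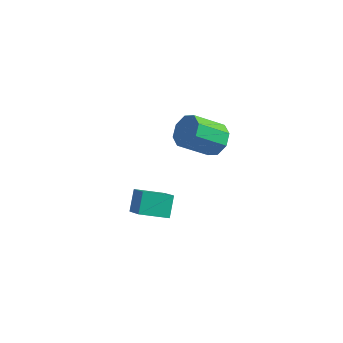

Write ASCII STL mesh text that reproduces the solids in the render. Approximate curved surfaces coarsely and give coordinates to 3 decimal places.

solid 
facet normal -0.788 -0.539 0.299
outer loop
vertex 2.075 -4.588 3.672
vertex 1.872 -3.873 4.427
vertex 1.232 -3.862 2.758
endloop
endfacet
facet normal 0.192 -0.675 -0.713
outer loop
vertex 2.248 -3.167 2.373
vertex 2.075 -4.588 3.672
vertex 1.232 -3.862 2.758
endloop
endfacet
facet normal -0.788 -0.539 0.299
outer loop
vertex 1.232 -3.862 2.758
vertex 1.872 -3.873 4.427
vertex 1.029 -3.147 3.513
endloop
endfacet
facet normal -0.585 0.504 -0.635
outer loop
vertex 1.029 -3.147 3.513
vertex 2.248 -3.167 2.373
vertex 1.232 -3.862 2.758
endloop
endfacet
facet normal 0.585 -0.504 0.635
outer loop
vertex 2.075 -4.588 3.672
vertex 2.888 -3.178 4.042
vertex 1.872 -3.873 4.427
endloop
endfacet
facet normal 0.192 -0.675 -0.713
outer loop
vertex 3.091 -3.893 3.287
vertex 2.075 -4.588 3.672
vertex 2.248 -3.167 2.373
endloop
endfacet
facet normal 0.585 -0.504 0.635
outer loop
vertex 3.091 -3.893 3.287
vertex 2.888 -3.178 4.042
vertex 2.075 -4.588 3.672
endloop
endfacet
facet normal -0.192 0.675 0.713
outer loop
vertex 1.872 -3.873 4.427
vertex 2.888 -3.178 4.042
vertex 1.029 -3.147 3.513
endloop
endfacet
facet normal -0.585 0.504 -0.635
outer loop
vertex 2.045 -2.452 3.128
vertex 2.248 -3.167 2.373
vertex 1.029 -3.147 3.513
endloop
endfacet
facet normal -0.192 0.675 0.713
outer loop
vertex 1.029 -3.147 3.513
vertex 2.888 -3.178 4.042
vertex 2.045 -2.452 3.128
endloop
endfacet
facet normal 0.788 0.539 -0.299
outer loop
vertex 2.045 -2.452 3.128
vertex 3.091 -3.893 3.287
vertex 2.248 -3.167 2.373
endloop
endfacet
facet normal 0.788 0.539 -0.299
outer loop
vertex 2.888 -3.178 4.042
vertex 3.091 -3.893 3.287
vertex 2.045 -2.452 3.128
endloop
endfacet
facet normal 0.559 0.566 -0.606
outer loop
vertex 2.689 0.913 3.092
vertex 2.272 1.588 3.338
vertex 2.954 1.192 3.597
endloop
endfacet
facet normal 0.716 -0.698 0.010
outer loop
vertex 2.689 0.913 3.092
vertex 2.954 1.192 3.597
vertex 1.744 -0.043 4.117
endloop
endfacet
facet normal 0.717 -0.697 0.011
outer loop
vertex 1.744 -0.043 4.117
vertex 2.954 1.192 3.597
vertex 2.009 0.237 4.622
endloop
endfacet
facet normal -0.559 -0.565 0.607
outer loop
vertex 1.744 -0.043 4.117
vertex 2.009 0.237 4.622
vertex 1.328 0.632 4.362
endloop
endfacet
facet normal 0.559 0.566 -0.607
outer loop
vertex 2.954 1.192 3.597
vertex 2.272 1.588 3.338
vertex 2.82 1.703 3.95
endloop
endfacet
facet normal 0.802 -0.183 0.569
outer loop
vertex 2.954 1.192 3.597
vertex 2.82 1.703 3.95
vertex 2.009 0.237 4.622
endloop
endfacet
facet normal 0.802 -0.184 0.568
outer loop
vertex 2.009 0.237 4.622
vertex 2.82 1.703 3.95
vertex 1.876 0.748 4.975
endloop
endfacet
facet normal -0.559 -0.565 0.607
outer loop
vertex 2.009 0.237 4.622
vertex 1.876 0.748 4.975
vertex 1.328 0.632 4.362
endloop
endfacet
facet normal 0.559 0.566 -0.607
outer loop
vertex 2.82 1.703 3.95
vertex 2.272 1.588 3.338
vertex 2.365 2.146 3.944
endloop
endfacet
facet normal 0.418 0.440 0.795
outer loop
vertex 2.82 1.703 3.95
vertex 2.365 2.146 3.944
vertex 1.876 0.748 4.975
endloop
endfacet
facet normal 0.418 0.440 0.795
outer loop
vertex 1.876 0.748 4.975
vertex 2.365 2.146 3.944
vertex 1.421 1.191 4.969
endloop
endfacet
facet normal -0.559 -0.566 0.607
outer loop
vertex 1.876 0.748 4.975
vertex 1.421 1.191 4.969
vertex 1.328 0.632 4.362
endloop
endfacet
facet normal 0.560 0.565 -0.606
outer loop
vertex 2.365 2.146 3.944
vertex 2.272 1.588 3.338
vertex 1.856 2.263 3.583
endloop
endfacet
facet normal -0.210 0.804 0.556
outer loop
vertex 2.365 2.146 3.944
vertex 1.856 2.263 3.583
vertex 1.421 1.191 4.969
endloop
endfacet
facet normal -0.211 0.804 0.556
outer loop
vertex 1.421 1.191 4.969
vertex 1.856 2.263 3.583
vertex 0.911 1.307 4.608
endloop
endfacet
facet normal -0.558 -0.566 0.607
outer loop
vertex 1.421 1.191 4.969
vertex 0.911 1.307 4.608
vertex 1.328 0.632 4.362
endloop
endfacet
facet normal 0.559 0.565 -0.607
outer loop
vertex 1.856 2.263 3.583
vertex 2.272 1.588 3.338
vertex 1.591 1.983 3.078
endloop
endfacet
facet normal -0.717 0.697 -0.010
outer loop
vertex 1.856 2.263 3.583
vertex 1.591 1.983 3.078
vertex 0.911 1.307 4.608
endloop
endfacet
facet normal -0.716 0.698 -0.010
outer loop
vertex 0.911 1.307 4.608
vertex 1.591 1.983 3.078
vertex 0.646 1.028 4.103
endloop
endfacet
facet normal -0.559 -0.566 0.606
outer loop
vertex 0.911 1.307 4.608
vertex 0.646 1.028 4.103
vertex 1.328 0.632 4.362
endloop
endfacet
facet normal 0.559 0.565 -0.607
outer loop
vertex 1.591 1.983 3.078
vertex 2.272 1.588 3.338
vertex 1.724 1.472 2.725
endloop
endfacet
facet normal -0.802 0.184 -0.568
outer loop
vertex 1.591 1.983 3.078
vertex 1.724 1.472 2.725
vertex 0.646 1.028 4.103
endloop
endfacet
facet normal -0.802 0.182 -0.569
outer loop
vertex 0.646 1.028 4.103
vertex 1.724 1.472 2.725
vertex 0.78 0.517 3.75
endloop
endfacet
facet normal -0.559 -0.566 0.607
outer loop
vertex 0.646 1.028 4.103
vertex 0.78 0.517 3.75
vertex 1.328 0.632 4.362
endloop
endfacet
facet normal 0.559 0.566 -0.607
outer loop
vertex 1.724 1.472 2.725
vertex 2.272 1.588 3.338
vertex 2.179 1.029 2.731
endloop
endfacet
facet normal -0.418 -0.440 -0.795
outer loop
vertex 1.724 1.472 2.725
vertex 2.179 1.029 2.731
vertex 0.78 0.517 3.75
endloop
endfacet
facet normal -0.418 -0.440 -0.795
outer loop
vertex 0.78 0.517 3.75
vertex 2.179 1.029 2.731
vertex 1.235 0.074 3.756
endloop
endfacet
facet normal -0.559 -0.566 0.607
outer loop
vertex 0.78 0.517 3.75
vertex 1.235 0.074 3.756
vertex 1.328 0.632 4.362
endloop
endfacet
facet normal 0.558 0.566 -0.607
outer loop
vertex 2.179 1.029 2.731
vertex 2.272 1.588 3.338
vertex 2.689 0.913 3.092
endloop
endfacet
facet normal 0.210 -0.804 -0.556
outer loop
vertex 2.179 1.029 2.731
vertex 2.689 0.913 3.092
vertex 1.235 0.074 3.756
endloop
endfacet
facet normal 0.210 -0.804 -0.556
outer loop
vertex 1.235 0.074 3.756
vertex 2.689 0.913 3.092
vertex 1.744 -0.043 4.117
endloop
endfacet
facet normal -0.560 -0.565 0.606
outer loop
vertex 1.235 0.074 3.756
vertex 1.744 -0.043 4.117
vertex 1.328 0.632 4.362
endloop
endfacet

endsolid


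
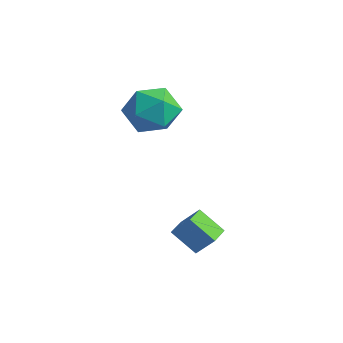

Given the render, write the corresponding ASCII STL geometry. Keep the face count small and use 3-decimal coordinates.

solid 
facet normal -0.699 -0.312 0.644
outer loop
vertex 0.726 2.138 -0.699
vertex 0.346 2.874 -0.755
vertex 0.198 1.81 -1.431
endloop
endfacet
facet normal 0.458 -0.886 0.067
outer loop
vertex 0.994 2.166 -2.165
vertex 0.726 2.138 -0.699
vertex 0.198 1.81 -1.431
endloop
endfacet
facet normal -0.698 -0.312 0.644
outer loop
vertex 0.198 1.81 -1.431
vertex 0.346 2.874 -0.755
vertex -0.182 2.546 -1.486
endloop
endfacet
facet normal -0.550 -0.341 -0.762
outer loop
vertex -0.182 2.546 -1.486
vertex 0.994 2.166 -2.165
vertex 0.198 1.81 -1.431
endloop
endfacet
facet normal 0.550 0.342 0.762
outer loop
vertex 0.726 2.138 -0.699
vertex 1.142 3.23 -1.489
vertex 0.346 2.874 -0.755
endloop
endfacet
facet normal 0.458 -0.886 0.067
outer loop
vertex 1.522 2.494 -1.434
vertex 0.726 2.138 -0.699
vertex 0.994 2.166 -2.165
endloop
endfacet
facet normal 0.551 0.341 0.762
outer loop
vertex 1.522 2.494 -1.434
vertex 1.142 3.23 -1.489
vertex 0.726 2.138 -0.699
endloop
endfacet
facet normal -0.458 0.886 -0.067
outer loop
vertex 0.346 2.874 -0.755
vertex 1.142 3.23 -1.489
vertex -0.182 2.546 -1.486
endloop
endfacet
facet normal -0.550 -0.342 -0.762
outer loop
vertex 0.614 2.902 -2.221
vertex 0.994 2.166 -2.165
vertex -0.182 2.546 -1.486
endloop
endfacet
facet normal -0.458 0.886 -0.067
outer loop
vertex -0.182 2.546 -1.486
vertex 1.142 3.23 -1.489
vertex 0.614 2.902 -2.221
endloop
endfacet
facet normal 0.698 0.312 -0.644
outer loop
vertex 0.614 2.902 -2.221
vertex 1.522 2.494 -1.434
vertex 0.994 2.166 -2.165
endloop
endfacet
facet normal 0.698 0.313 -0.644
outer loop
vertex 1.142 3.23 -1.489
vertex 1.522 2.494 -1.434
vertex 0.614 2.902 -2.221
endloop
endfacet
facet normal 0.098 0.098 0.990
outer loop
vertex -3.041 4.283 2.825
vertex -3.277 3.256 2.95
vertex -2.267 3.556 2.82
endloop
endfacet
facet normal 0.524 0.554 0.647
outer loop
vertex -3.041 4.283 2.825
vertex -2.267 3.556 2.82
vertex -2.249 4.355 2.121
endloop
endfacet
facet normal 0.117 0.966 0.230
outer loop
vertex -3.041 4.283 2.825
vertex -2.249 4.355 2.121
vertex -3.248 4.548 1.818
endloop
endfacet
facet normal -0.561 0.765 0.317
outer loop
vertex -3.041 4.283 2.825
vertex -3.248 4.548 1.818
vertex -3.884 3.869 2.33
endloop
endfacet
facet normal -0.574 0.228 0.787
outer loop
vertex -3.041 4.283 2.825
vertex -3.884 3.869 2.33
vertex -3.277 3.256 2.95
endloop
endfacet
facet normal 0.958 0.175 0.225
outer loop
vertex -2.249 4.355 2.121
vertex -2.267 3.556 2.82
vertex -1.996 3.371 1.81
endloop
endfacet
facet normal 0.268 -0.564 0.781
outer loop
vertex -2.267 3.556 2.82
vertex -3.277 3.256 2.95
vertex -2.632 2.692 2.322
endloop
endfacet
facet normal -0.819 -0.353 0.452
outer loop
vertex -3.277 3.256 2.95
vertex -3.884 3.869 2.33
vertex -3.631 2.885 2.019
endloop
endfacet
facet normal -0.799 0.516 -0.309
outer loop
vertex -3.884 3.869 2.33
vertex -3.248 4.548 1.818
vertex -3.613 3.684 1.32
endloop
endfacet
facet normal 0.299 0.842 -0.449
outer loop
vertex -3.248 4.548 1.818
vertex -2.249 4.355 2.121
vertex -2.603 3.984 1.19
endloop
endfacet
facet normal 0.561 -0.765 -0.317
outer loop
vertex -2.839 2.957 1.315
vertex -1.996 3.371 1.81
vertex -2.632 2.692 2.322
endloop
endfacet
facet normal -0.117 -0.966 -0.230
outer loop
vertex -2.839 2.957 1.315
vertex -2.632 2.692 2.322
vertex -3.631 2.885 2.019
endloop
endfacet
facet normal -0.524 -0.554 -0.647
outer loop
vertex -2.839 2.957 1.315
vertex -3.631 2.885 2.019
vertex -3.613 3.684 1.32
endloop
endfacet
facet normal -0.098 -0.098 -0.990
outer loop
vertex -2.839 2.957 1.315
vertex -3.613 3.684 1.32
vertex -2.603 3.984 1.19
endloop
endfacet
facet normal 0.574 -0.228 -0.787
outer loop
vertex -2.839 2.957 1.315
vertex -2.603 3.984 1.19
vertex -1.996 3.371 1.81
endloop
endfacet
facet normal 0.799 -0.516 0.309
outer loop
vertex -2.632 2.692 2.322
vertex -1.996 3.371 1.81
vertex -2.267 3.556 2.82
endloop
endfacet
facet normal -0.299 -0.842 0.449
outer loop
vertex -3.631 2.885 2.019
vertex -2.632 2.692 2.322
vertex -3.277 3.256 2.95
endloop
endfacet
facet normal -0.958 -0.175 -0.225
outer loop
vertex -3.613 3.684 1.32
vertex -3.631 2.885 2.019
vertex -3.884 3.869 2.33
endloop
endfacet
facet normal -0.268 0.564 -0.781
outer loop
vertex -2.603 3.984 1.19
vertex -3.613 3.684 1.32
vertex -3.248 4.548 1.818
endloop
endfacet
facet normal 0.819 0.353 -0.452
outer loop
vertex -1.996 3.371 1.81
vertex -2.603 3.984 1.19
vertex -2.249 4.355 2.121
endloop
endfacet

endsolid


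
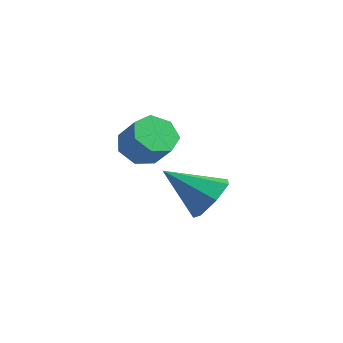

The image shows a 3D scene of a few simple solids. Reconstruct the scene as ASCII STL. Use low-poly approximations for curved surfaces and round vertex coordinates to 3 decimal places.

solid 
facet normal -0.666 0.165 -0.728
outer loop
vertex 2.415 -1.403 3.204
vertex 2.0 -1.961 3.457
vertex 1.974 -1.245 3.643
endloop
endfacet
facet normal 0.292 0.955 -0.051
outer loop
vertex 2.415 -1.403 3.204
vertex 1.974 -1.245 3.643
vertex 3.134 -1.581 3.99
endloop
endfacet
facet normal 0.292 0.955 -0.051
outer loop
vertex 3.134 -1.581 3.99
vertex 1.974 -1.245 3.643
vertex 2.693 -1.423 4.429
endloop
endfacet
facet normal 0.666 -0.164 0.728
outer loop
vertex 3.134 -1.581 3.99
vertex 2.693 -1.423 4.429
vertex 2.72 -2.139 4.243
endloop
endfacet
facet normal -0.666 0.165 -0.727
outer loop
vertex 1.974 -1.245 3.643
vertex 2.0 -1.961 3.457
vertex 1.553 -1.627 3.942
endloop
endfacet
facet normal -0.356 0.787 0.504
outer loop
vertex 1.974 -1.245 3.643
vertex 1.553 -1.627 3.942
vertex 2.693 -1.423 4.429
endloop
endfacet
facet normal -0.356 0.787 0.504
outer loop
vertex 2.693 -1.423 4.429
vertex 1.553 -1.627 3.942
vertex 2.272 -1.805 4.728
endloop
endfacet
facet normal 0.666 -0.164 0.728
outer loop
vertex 2.693 -1.423 4.429
vertex 2.272 -1.805 4.728
vertex 2.72 -2.139 4.243
endloop
endfacet
facet normal -0.666 0.164 -0.727
outer loop
vertex 1.553 -1.627 3.942
vertex 2.0 -1.961 3.457
vertex 1.469 -2.26 3.876
endloop
endfacet
facet normal -0.735 0.027 0.678
outer loop
vertex 1.553 -1.627 3.942
vertex 1.469 -2.26 3.876
vertex 2.272 -1.805 4.728
endloop
endfacet
facet normal -0.735 0.027 0.678
outer loop
vertex 2.272 -1.805 4.728
vertex 1.469 -2.26 3.876
vertex 2.188 -2.438 4.662
endloop
endfacet
facet normal 0.666 -0.164 0.728
outer loop
vertex 2.272 -1.805 4.728
vertex 2.188 -2.438 4.662
vertex 2.72 -2.139 4.243
endloop
endfacet
facet normal -0.666 0.165 -0.727
outer loop
vertex 1.469 -2.26 3.876
vertex 2.0 -1.961 3.457
vertex 1.785 -2.668 3.494
endloop
endfacet
facet normal -0.561 -0.754 0.342
outer loop
vertex 1.469 -2.26 3.876
vertex 1.785 -2.668 3.494
vertex 2.188 -2.438 4.662
endloop
endfacet
facet normal -0.561 -0.754 0.342
outer loop
vertex 2.188 -2.438 4.662
vertex 1.785 -2.668 3.494
vertex 2.504 -2.846 4.28
endloop
endfacet
facet normal 0.666 -0.165 0.727
outer loop
vertex 2.188 -2.438 4.662
vertex 2.504 -2.846 4.28
vertex 2.72 -2.139 4.243
endloop
endfacet
facet normal -0.666 0.164 -0.728
outer loop
vertex 1.785 -2.668 3.494
vertex 2.0 -1.961 3.457
vertex 2.264 -2.544 3.084
endloop
endfacet
facet normal 0.035 -0.967 -0.251
outer loop
vertex 1.785 -2.668 3.494
vertex 2.264 -2.544 3.084
vertex 2.504 -2.846 4.28
endloop
endfacet
facet normal 0.035 -0.967 -0.251
outer loop
vertex 2.504 -2.846 4.28
vertex 2.264 -2.544 3.084
vertex 2.983 -2.722 3.87
endloop
endfacet
facet normal 0.666 -0.165 0.728
outer loop
vertex 2.504 -2.846 4.28
vertex 2.983 -2.722 3.87
vertex 2.72 -2.139 4.243
endloop
endfacet
facet normal -0.666 0.164 -0.728
outer loop
vertex 2.264 -2.544 3.084
vertex 2.0 -1.961 3.457
vertex 2.544 -1.981 2.955
endloop
endfacet
facet normal 0.605 -0.451 -0.656
outer loop
vertex 2.264 -2.544 3.084
vertex 2.544 -1.981 2.955
vertex 2.983 -2.722 3.87
endloop
endfacet
facet normal 0.606 -0.451 -0.656
outer loop
vertex 2.983 -2.722 3.87
vertex 2.544 -1.981 2.955
vertex 3.263 -2.158 3.741
endloop
endfacet
facet normal 0.666 -0.165 0.727
outer loop
vertex 2.983 -2.722 3.87
vertex 3.263 -2.158 3.741
vertex 2.72 -2.139 4.243
endloop
endfacet
facet normal -0.666 0.165 -0.728
outer loop
vertex 2.544 -1.981 2.955
vertex 2.0 -1.961 3.457
vertex 2.415 -1.403 3.204
endloop
endfacet
facet normal 0.718 0.404 -0.566
outer loop
vertex 2.544 -1.981 2.955
vertex 2.415 -1.403 3.204
vertex 3.263 -2.158 3.741
endloop
endfacet
facet normal 0.719 0.405 -0.566
outer loop
vertex 3.263 -2.158 3.741
vertex 2.415 -1.403 3.204
vertex 3.134 -1.581 3.99
endloop
endfacet
facet normal 0.666 -0.165 0.727
outer loop
vertex 3.263 -2.158 3.741
vertex 3.134 -1.581 3.99
vertex 2.72 -2.139 4.243
endloop
endfacet
facet normal 0.735 0.352 -0.580
outer loop
vertex 3.455 -0.227 0.97
vertex 2.881 0.357 0.597
vertex 3.401 0.468 1.323
endloop
endfacet
facet normal 0.315 -0.410 0.856
outer loop
vertex 3.455 -0.227 0.97
vertex 3.401 0.468 1.323
vertex 1.559 -0.277 1.643
endloop
endfacet
facet normal 0.734 0.353 -0.580
outer loop
vertex 3.401 0.468 1.323
vertex 2.881 0.357 0.597
vertex 2.955 1.079 1.13
endloop
endfacet
facet normal 0.034 0.323 0.946
outer loop
vertex 3.401 0.468 1.323
vertex 2.955 1.079 1.13
vertex 1.559 -0.277 1.643
endloop
endfacet
facet normal 0.734 0.353 -0.580
outer loop
vertex 2.955 1.079 1.13
vertex 2.881 0.357 0.597
vertex 2.453 1.146 0.535
endloop
endfacet
facet normal -0.501 0.705 0.502
outer loop
vertex 2.955 1.079 1.13
vertex 2.453 1.146 0.535
vertex 1.559 -0.277 1.643
endloop
endfacet
facet normal 0.734 0.352 -0.581
outer loop
vertex 2.453 1.146 0.535
vertex 2.881 0.357 0.597
vertex 2.273 0.619 -0.012
endloop
endfacet
facet normal -0.884 0.447 -0.139
outer loop
vertex 2.453 1.146 0.535
vertex 2.273 0.619 -0.012
vertex 1.559 -0.277 1.643
endloop
endfacet
facet normal 0.734 0.352 -0.581
outer loop
vertex 2.273 0.619 -0.012
vertex 2.881 0.357 0.597
vertex 2.55 -0.105 -0.101
endloop
endfacet
facet normal -0.829 -0.256 -0.497
outer loop
vertex 2.273 0.619 -0.012
vertex 2.55 -0.105 -0.101
vertex 1.559 -0.277 1.643
endloop
endfacet
facet normal 0.734 0.352 -0.581
outer loop
vertex 2.55 -0.105 -0.101
vertex 2.881 0.357 0.597
vertex 3.077 -0.482 0.337
endloop
endfacet
facet normal -0.377 -0.876 -0.301
outer loop
vertex 2.55 -0.105 -0.101
vertex 3.077 -0.482 0.337
vertex 1.559 -0.277 1.643
endloop
endfacet
facet normal 0.735 0.351 -0.580
outer loop
vertex 3.077 -0.482 0.337
vertex 2.881 0.357 0.597
vertex 3.455 -0.227 0.97
endloop
endfacet
facet normal 0.132 -0.944 0.302
outer loop
vertex 3.077 -0.482 0.337
vertex 3.455 -0.227 0.97
vertex 1.559 -0.277 1.643
endloop
endfacet

endsolid


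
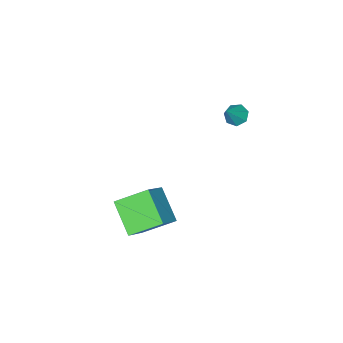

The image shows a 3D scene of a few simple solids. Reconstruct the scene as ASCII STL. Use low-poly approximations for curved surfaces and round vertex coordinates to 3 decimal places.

solid 
facet normal -0.643 0.576 0.505
outer loop
vertex 0.685 2.215 -2.448
vertex 1.884 2.671 -1.442
vertex 1.085 3.644 -3.57
endloop
endfacet
facet normal -0.735 -0.279 -0.618
outer loop
vertex 2.216 2.629 -4.458
vertex 0.685 2.215 -2.448
vertex 1.085 3.644 -3.57
endloop
endfacet
facet normal -0.642 0.577 0.505
outer loop
vertex 1.085 3.644 -3.57
vertex 1.884 2.671 -1.442
vertex 2.284 4.099 -2.564
endloop
endfacet
facet normal 0.215 0.768 -0.604
outer loop
vertex 2.284 4.099 -2.564
vertex 2.216 2.629 -4.458
vertex 1.085 3.644 -3.57
endloop
endfacet
facet normal -0.215 -0.768 0.604
outer loop
vertex 0.685 2.215 -2.448
vertex 3.015 1.656 -2.33
vertex 1.884 2.671 -1.442
endloop
endfacet
facet normal -0.735 -0.279 -0.618
outer loop
vertex 1.816 1.201 -3.336
vertex 0.685 2.215 -2.448
vertex 2.216 2.629 -4.458
endloop
endfacet
facet normal -0.215 -0.768 0.603
outer loop
vertex 1.816 1.201 -3.336
vertex 3.015 1.656 -2.33
vertex 0.685 2.215 -2.448
endloop
endfacet
facet normal 0.735 0.279 0.617
outer loop
vertex 1.884 2.671 -1.442
vertex 3.015 1.656 -2.33
vertex 2.284 4.099 -2.564
endloop
endfacet
facet normal 0.214 0.768 -0.604
outer loop
vertex 3.415 3.085 -3.452
vertex 2.216 2.629 -4.458
vertex 2.284 4.099 -2.564
endloop
endfacet
facet normal 0.735 0.279 0.618
outer loop
vertex 2.284 4.099 -2.564
vertex 3.015 1.656 -2.33
vertex 3.415 3.085 -3.452
endloop
endfacet
facet normal 0.643 -0.577 -0.505
outer loop
vertex 3.415 3.085 -3.452
vertex 1.816 1.201 -3.336
vertex 2.216 2.629 -4.458
endloop
endfacet
facet normal 0.642 -0.576 -0.505
outer loop
vertex 3.015 1.656 -2.33
vertex 1.816 1.201 -3.336
vertex 3.415 3.085 -3.452
endloop
endfacet
facet normal -0.648 -0.156 -0.745
outer loop
vertex -1.9 3.607 1.608
vertex -2.347 3.739 1.969
vertex -2.035 4.101 1.622
endloop
endfacet
facet normal 0.908 0.257 -0.331
outer loop
vertex -1.9 3.607 1.608
vertex -2.035 4.101 1.622
vertex -1.513 3.941 2.931
endloop
endfacet
facet normal -0.648 -0.156 -0.746
outer loop
vertex -2.035 4.101 1.622
vertex -2.347 3.739 1.969
vertex -2.406 4.322 1.898
endloop
endfacet
facet normal 0.467 0.881 -0.078
outer loop
vertex -2.035 4.101 1.622
vertex -2.406 4.322 1.898
vertex -1.513 3.941 2.931
endloop
endfacet
facet normal -0.646 -0.156 -0.748
outer loop
vertex -2.406 4.322 1.898
vertex -2.347 3.739 1.969
vertex -2.733 4.104 2.226
endloop
endfacet
facet normal -0.140 0.883 0.447
outer loop
vertex -2.406 4.322 1.898
vertex -2.733 4.104 2.226
vertex -1.513 3.941 2.931
endloop
endfacet
facet normal -0.646 -0.158 -0.747
outer loop
vertex -2.733 4.104 2.226
vertex -2.347 3.739 1.969
vertex -2.769 3.612 2.361
endloop
endfacet
facet normal -0.455 0.266 0.850
outer loop
vertex -2.733 4.104 2.226
vertex -2.769 3.612 2.361
vertex -1.513 3.941 2.931
endloop
endfacet
facet normal -0.647 -0.155 -0.747
outer loop
vertex -2.769 3.612 2.361
vertex -2.347 3.739 1.969
vertex -2.488 3.215 2.2
endloop
endfacet
facet normal -0.243 -0.507 0.827
outer loop
vertex -2.769 3.612 2.361
vertex -2.488 3.215 2.2
vertex -1.513 3.941 2.931
endloop
endfacet
facet normal -0.647 -0.155 -0.747
outer loop
vertex -2.488 3.215 2.2
vertex -2.347 3.739 1.969
vertex -2.101 3.213 1.865
endloop
endfacet
facet normal 0.339 -0.854 0.396
outer loop
vertex -2.488 3.215 2.2
vertex -2.101 3.213 1.865
vertex -1.513 3.941 2.931
endloop
endfacet
facet normal -0.648 -0.156 -0.746
outer loop
vertex -2.101 3.213 1.865
vertex -2.347 3.739 1.969
vertex -1.9 3.607 1.608
endloop
endfacet
facet normal 0.851 -0.512 -0.120
outer loop
vertex -2.101 3.213 1.865
vertex -1.9 3.607 1.608
vertex -1.513 3.941 2.931
endloop
endfacet

endsolid


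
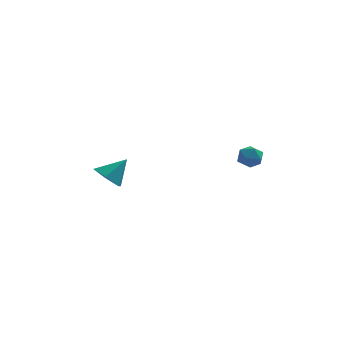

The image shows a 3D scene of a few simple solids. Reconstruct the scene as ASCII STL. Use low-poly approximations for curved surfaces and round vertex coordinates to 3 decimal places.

solid 
facet normal -0.329 -0.471 0.819
outer loop
vertex 2.685 -2.009 0.449
vertex 2.971 -2.65 0.195
vertex 3.386 -2.199 0.621
endloop
endfacet
facet normal -0.178 0.212 0.961
outer loop
vertex 2.685 -2.009 0.449
vertex 3.386 -2.199 0.621
vertex 3.226 -1.494 0.436
endloop
endfacet
facet normal -0.577 0.620 0.531
outer loop
vertex 2.685 -2.009 0.449
vertex 3.226 -1.494 0.436
vertex 2.712 -1.509 -0.105
endloop
endfacet
facet normal -0.974 0.190 0.124
outer loop
vertex 2.685 -2.009 0.449
vertex 2.712 -1.509 -0.105
vertex 2.554 -2.223 -0.254
endloop
endfacet
facet normal -0.821 -0.485 0.301
outer loop
vertex 2.685 -2.009 0.449
vertex 2.554 -2.223 -0.254
vertex 2.971 -2.65 0.195
endloop
endfacet
facet normal 0.507 0.325 0.799
outer loop
vertex 3.226 -1.494 0.436
vertex 3.386 -2.199 0.621
vertex 3.846 -1.817 0.174
endloop
endfacet
facet normal 0.264 -0.780 0.568
outer loop
vertex 3.386 -2.199 0.621
vertex 2.971 -2.65 0.195
vertex 3.688 -2.531 0.025
endloop
endfacet
facet normal -0.532 -0.803 -0.269
outer loop
vertex 2.971 -2.65 0.195
vertex 2.554 -2.223 -0.254
vertex 3.174 -2.546 -0.516
endloop
endfacet
facet normal -0.780 0.289 -0.556
outer loop
vertex 2.554 -2.223 -0.254
vertex 2.712 -1.509 -0.105
vertex 3.014 -1.841 -0.701
endloop
endfacet
facet normal -0.139 0.985 0.104
outer loop
vertex 2.712 -1.509 -0.105
vertex 3.226 -1.494 0.436
vertex 3.429 -1.39 -0.275
endloop
endfacet
facet normal 0.974 -0.190 -0.124
outer loop
vertex 3.715 -2.031 -0.529
vertex 3.846 -1.817 0.174
vertex 3.688 -2.531 0.025
endloop
endfacet
facet normal 0.577 -0.620 -0.531
outer loop
vertex 3.715 -2.031 -0.529
vertex 3.688 -2.531 0.025
vertex 3.174 -2.546 -0.516
endloop
endfacet
facet normal 0.178 -0.212 -0.961
outer loop
vertex 3.715 -2.031 -0.529
vertex 3.174 -2.546 -0.516
vertex 3.014 -1.841 -0.701
endloop
endfacet
facet normal 0.329 0.471 -0.819
outer loop
vertex 3.715 -2.031 -0.529
vertex 3.014 -1.841 -0.701
vertex 3.429 -1.39 -0.275
endloop
endfacet
facet normal 0.821 0.485 -0.301
outer loop
vertex 3.715 -2.031 -0.529
vertex 3.429 -1.39 -0.275
vertex 3.846 -1.817 0.174
endloop
endfacet
facet normal 0.780 -0.289 0.556
outer loop
vertex 3.688 -2.531 0.025
vertex 3.846 -1.817 0.174
vertex 3.386 -2.199 0.621
endloop
endfacet
facet normal 0.139 -0.985 -0.104
outer loop
vertex 3.174 -2.546 -0.516
vertex 3.688 -2.531 0.025
vertex 2.971 -2.65 0.195
endloop
endfacet
facet normal -0.507 -0.325 -0.799
outer loop
vertex 3.014 -1.841 -0.701
vertex 3.174 -2.546 -0.516
vertex 2.554 -2.223 -0.254
endloop
endfacet
facet normal -0.264 0.780 -0.568
outer loop
vertex 3.429 -1.39 -0.275
vertex 3.014 -1.841 -0.701
vertex 2.712 -1.509 -0.105
endloop
endfacet
facet normal 0.532 0.803 0.269
outer loop
vertex 3.846 -1.817 0.174
vertex 3.429 -1.39 -0.275
vertex 3.226 -1.494 0.436
endloop
endfacet
facet normal -0.652 -0.296 -0.698
outer loop
vertex -3.286 2.443 -4.418
vertex -3.989 2.334 -3.715
vertex -3.884 3.211 -4.185
endloop
endfacet
facet normal 0.721 0.641 -0.262
outer loop
vertex -3.286 2.443 -4.418
vertex -3.884 3.211 -4.185
vertex -2.951 2.806 -2.605
endloop
endfacet
facet normal -0.653 -0.296 -0.698
outer loop
vertex -3.884 3.211 -4.185
vertex -3.989 2.334 -3.715
vertex -4.586 3.102 -3.482
endloop
endfacet
facet normal 0.062 0.975 0.213
outer loop
vertex -3.884 3.211 -4.185
vertex -4.586 3.102 -3.482
vertex -2.951 2.806 -2.605
endloop
endfacet
facet normal -0.653 -0.296 -0.697
outer loop
vertex -4.586 3.102 -3.482
vertex -3.989 2.334 -3.715
vertex -4.691 2.225 -3.011
endloop
endfacet
facet normal -0.347 0.476 0.808
outer loop
vertex -4.586 3.102 -3.482
vertex -4.691 2.225 -3.011
vertex -2.951 2.806 -2.605
endloop
endfacet
facet normal -0.653 -0.297 -0.697
outer loop
vertex -4.691 2.225 -3.011
vertex -3.989 2.334 -3.715
vertex -4.093 1.458 -3.244
endloop
endfacet
facet normal -0.097 -0.358 0.929
outer loop
vertex -4.691 2.225 -3.011
vertex -4.093 1.458 -3.244
vertex -2.951 2.806 -2.605
endloop
endfacet
facet normal -0.653 -0.297 -0.697
outer loop
vertex -4.093 1.458 -3.244
vertex -3.989 2.334 -3.715
vertex -3.391 1.567 -3.948
endloop
endfacet
facet normal 0.562 -0.691 0.454
outer loop
vertex -4.093 1.458 -3.244
vertex -3.391 1.567 -3.948
vertex -2.951 2.806 -2.605
endloop
endfacet
facet normal -0.652 -0.296 -0.698
outer loop
vertex -3.391 1.567 -3.948
vertex -3.989 2.334 -3.715
vertex -3.286 2.443 -4.418
endloop
endfacet
facet normal 0.971 -0.192 -0.141
outer loop
vertex -3.391 1.567 -3.948
vertex -3.286 2.443 -4.418
vertex -2.951 2.806 -2.605
endloop
endfacet

endsolid


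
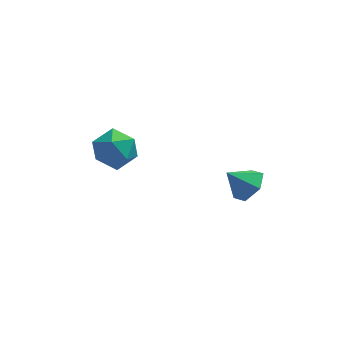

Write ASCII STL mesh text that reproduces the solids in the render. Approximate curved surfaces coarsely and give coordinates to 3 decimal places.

solid 
facet normal -0.667 -0.490 0.561
outer loop
vertex -4.466 3.465 0.687
vertex -4.137 2.579 0.304
vertex -3.708 2.961 1.147
endloop
endfacet
facet normal -0.460 0.112 0.881
outer loop
vertex -4.466 3.465 0.687
vertex -3.708 2.961 1.147
vertex -3.658 3.974 1.044
endloop
endfacet
facet normal -0.610 0.656 0.444
outer loop
vertex -4.466 3.465 0.687
vertex -3.658 3.974 1.044
vertex -4.055 4.219 0.137
endloop
endfacet
facet normal -0.909 0.389 -0.146
outer loop
vertex -4.466 3.465 0.687
vertex -4.055 4.219 0.137
vertex -4.351 3.357 -0.32
endloop
endfacet
facet normal -0.945 -0.319 -0.074
outer loop
vertex -4.466 3.465 0.687
vertex -4.351 3.357 -0.32
vertex -4.137 2.579 0.304
endloop
endfacet
facet normal 0.250 0.086 0.964
outer loop
vertex -3.658 3.974 1.044
vertex -3.708 2.961 1.147
vertex -2.829 3.403 0.88
endloop
endfacet
facet normal -0.086 -0.890 0.447
outer loop
vertex -3.708 2.961 1.147
vertex -4.137 2.579 0.304
vertex -3.125 2.541 0.423
endloop
endfacet
facet normal -0.537 -0.613 -0.580
outer loop
vertex -4.137 2.579 0.304
vertex -4.351 3.357 -0.32
vertex -3.522 2.786 -0.484
endloop
endfacet
facet normal -0.480 0.534 -0.696
outer loop
vertex -4.351 3.357 -0.32
vertex -4.055 4.219 0.137
vertex -3.472 3.799 -0.587
endloop
endfacet
facet normal 0.006 0.966 0.258
outer loop
vertex -4.055 4.219 0.137
vertex -3.658 3.974 1.044
vertex -3.043 4.181 0.256
endloop
endfacet
facet normal 0.909 -0.389 0.146
outer loop
vertex -2.714 3.295 -0.127
vertex -2.829 3.403 0.88
vertex -3.125 2.541 0.423
endloop
endfacet
facet normal 0.610 -0.656 -0.444
outer loop
vertex -2.714 3.295 -0.127
vertex -3.125 2.541 0.423
vertex -3.522 2.786 -0.484
endloop
endfacet
facet normal 0.460 -0.112 -0.881
outer loop
vertex -2.714 3.295 -0.127
vertex -3.522 2.786 -0.484
vertex -3.472 3.799 -0.587
endloop
endfacet
facet normal 0.667 0.490 -0.561
outer loop
vertex -2.714 3.295 -0.127
vertex -3.472 3.799 -0.587
vertex -3.043 4.181 0.256
endloop
endfacet
facet normal 0.945 0.319 0.074
outer loop
vertex -2.714 3.295 -0.127
vertex -3.043 4.181 0.256
vertex -2.829 3.403 0.88
endloop
endfacet
facet normal 0.480 -0.534 0.696
outer loop
vertex -3.125 2.541 0.423
vertex -2.829 3.403 0.88
vertex -3.708 2.961 1.147
endloop
endfacet
facet normal -0.006 -0.966 -0.258
outer loop
vertex -3.522 2.786 -0.484
vertex -3.125 2.541 0.423
vertex -4.137 2.579 0.304
endloop
endfacet
facet normal -0.250 -0.086 -0.964
outer loop
vertex -3.472 3.799 -0.587
vertex -3.522 2.786 -0.484
vertex -4.351 3.357 -0.32
endloop
endfacet
facet normal 0.086 0.890 -0.447
outer loop
vertex -3.043 4.181 0.256
vertex -3.472 3.799 -0.587
vertex -4.055 4.219 0.137
endloop
endfacet
facet normal 0.537 0.613 0.580
outer loop
vertex -2.829 3.403 0.88
vertex -3.043 4.181 0.256
vertex -3.658 3.974 1.044
endloop
endfacet
facet normal 0.711 -0.015 -0.703
outer loop
vertex 1.768 -0.561 1.538
vertex 1.386 0.032 1.139
vertex 1.943 0.214 1.699
endloop
endfacet
facet normal 0.208 -0.244 0.947
outer loop
vertex 1.768 -0.561 1.538
vertex 1.943 0.214 1.699
vertex 0.554 0.048 1.961
endloop
endfacet
facet normal 0.711 -0.015 -0.703
outer loop
vertex 1.943 0.214 1.699
vertex 1.386 0.032 1.139
vertex 1.561 0.806 1.3
endloop
endfacet
facet normal 0.080 0.592 0.802
outer loop
vertex 1.943 0.214 1.699
vertex 1.561 0.806 1.3
vertex 0.554 0.048 1.961
endloop
endfacet
facet normal 0.711 -0.015 -0.703
outer loop
vertex 1.561 0.806 1.3
vertex 1.386 0.032 1.139
vertex 1.004 0.624 0.74
endloop
endfacet
facet normal -0.493 0.843 0.216
outer loop
vertex 1.561 0.806 1.3
vertex 1.004 0.624 0.74
vertex 0.554 0.048 1.961
endloop
endfacet
facet normal 0.712 -0.014 -0.702
outer loop
vertex 1.004 0.624 0.74
vertex 1.386 0.032 1.139
vertex 0.83 -0.151 0.579
endloop
endfacet
facet normal -0.940 0.258 -0.225
outer loop
vertex 1.004 0.624 0.74
vertex 0.83 -0.151 0.579
vertex 0.554 0.048 1.961
endloop
endfacet
facet normal 0.712 -0.014 -0.702
outer loop
vertex 0.83 -0.151 0.579
vertex 1.386 0.032 1.139
vertex 1.212 -0.743 0.978
endloop
endfacet
facet normal -0.812 -0.578 -0.079
outer loop
vertex 0.83 -0.151 0.579
vertex 1.212 -0.743 0.978
vertex 0.554 0.048 1.961
endloop
endfacet
facet normal 0.712 -0.014 -0.702
outer loop
vertex 1.212 -0.743 0.978
vertex 1.386 0.032 1.139
vertex 1.768 -0.561 1.538
endloop
endfacet
facet normal -0.239 -0.828 0.507
outer loop
vertex 1.212 -0.743 0.978
vertex 1.768 -0.561 1.538
vertex 0.554 0.048 1.961
endloop
endfacet

endsolid
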